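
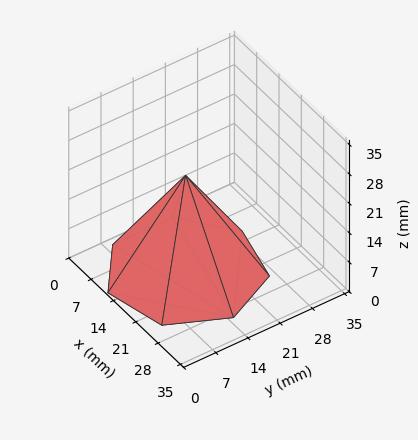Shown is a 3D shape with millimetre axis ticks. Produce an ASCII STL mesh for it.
Reading the render: the shape is a regular 7-sided pyramid, base circumscribed radius ≈ 15 mm, apex at z ≈ 23 mm (dimensions read to the nearest mm from the axis ticks). For the STL, each face is triangulated and given an outward normal.

solid part
  facet normal 0.0000 0.0000 -1.0000
    outer loop
      vertex 11.7 29.6 0.0
      vertex 24.4 26.7 0.0
      vertex 30.0 15.0 0.0
    endloop
  endfacet
  facet normal 0.0000 0.0000 -1.0000
    outer loop
      vertex 1.5 21.5 0.0
      vertex 11.7 29.6 0.0
      vertex 30.0 15.0 0.0
    endloop
  endfacet
  facet normal 0.0000 0.0000 -1.0000
    outer loop
      vertex 1.5 8.5 0.0
      vertex 1.5 21.5 0.0
      vertex 30.0 15.0 0.0
    endloop
  endfacet
  facet normal 0.0000 0.0000 -1.0000
    outer loop
      vertex 11.7 0.4 0.0
      vertex 1.5 8.5 0.0
      vertex 30.0 15.0 0.0
    endloop
  endfacet
  facet normal 0.0000 0.0000 -1.0000
    outer loop
      vertex 24.4 3.3 0.0
      vertex 11.7 0.4 0.0
      vertex 30.0 15.0 0.0
    endloop
  endfacet
  facet normal 0.7775 0.3721 0.5070
    outer loop
      vertex 30.0 15.0 0.0
      vertex 24.4 26.7 0.0
      vertex 15.0 15.0 23.0
    endloop
  endfacet
  facet normal 0.1920 0.8408 0.5062
    outer loop
      vertex 24.4 26.7 0.0
      vertex 11.7 29.6 0.0
      vertex 15.0 15.0 23.0
    endloop
  endfacet
  facet normal -0.5365 0.6756 0.5058
    outer loop
      vertex 11.7 29.6 0.0
      vertex 1.5 21.5 0.0
      vertex 15.0 15.0 23.0
    endloop
  endfacet
  facet normal -0.8624 0.0000 0.5062
    outer loop
      vertex 1.5 21.5 0.0
      vertex 1.5 8.5 0.0
      vertex 15.0 15.0 23.0
    endloop
  endfacet
  facet normal -0.5365 -0.6756 0.5058
    outer loop
      vertex 1.5 8.5 0.0
      vertex 11.7 0.4 0.0
      vertex 15.0 15.0 23.0
    endloop
  endfacet
  facet normal 0.1920 -0.8408 0.5062
    outer loop
      vertex 11.7 0.4 0.0
      vertex 24.4 3.3 0.0
      vertex 15.0 15.0 23.0
    endloop
  endfacet
  facet normal 0.7775 -0.3721 0.5070
    outer loop
      vertex 24.4 3.3 0.0
      vertex 30.0 15.0 0.0
      vertex 15.0 15.0 23.0
    endloop
  endfacet
endsolid part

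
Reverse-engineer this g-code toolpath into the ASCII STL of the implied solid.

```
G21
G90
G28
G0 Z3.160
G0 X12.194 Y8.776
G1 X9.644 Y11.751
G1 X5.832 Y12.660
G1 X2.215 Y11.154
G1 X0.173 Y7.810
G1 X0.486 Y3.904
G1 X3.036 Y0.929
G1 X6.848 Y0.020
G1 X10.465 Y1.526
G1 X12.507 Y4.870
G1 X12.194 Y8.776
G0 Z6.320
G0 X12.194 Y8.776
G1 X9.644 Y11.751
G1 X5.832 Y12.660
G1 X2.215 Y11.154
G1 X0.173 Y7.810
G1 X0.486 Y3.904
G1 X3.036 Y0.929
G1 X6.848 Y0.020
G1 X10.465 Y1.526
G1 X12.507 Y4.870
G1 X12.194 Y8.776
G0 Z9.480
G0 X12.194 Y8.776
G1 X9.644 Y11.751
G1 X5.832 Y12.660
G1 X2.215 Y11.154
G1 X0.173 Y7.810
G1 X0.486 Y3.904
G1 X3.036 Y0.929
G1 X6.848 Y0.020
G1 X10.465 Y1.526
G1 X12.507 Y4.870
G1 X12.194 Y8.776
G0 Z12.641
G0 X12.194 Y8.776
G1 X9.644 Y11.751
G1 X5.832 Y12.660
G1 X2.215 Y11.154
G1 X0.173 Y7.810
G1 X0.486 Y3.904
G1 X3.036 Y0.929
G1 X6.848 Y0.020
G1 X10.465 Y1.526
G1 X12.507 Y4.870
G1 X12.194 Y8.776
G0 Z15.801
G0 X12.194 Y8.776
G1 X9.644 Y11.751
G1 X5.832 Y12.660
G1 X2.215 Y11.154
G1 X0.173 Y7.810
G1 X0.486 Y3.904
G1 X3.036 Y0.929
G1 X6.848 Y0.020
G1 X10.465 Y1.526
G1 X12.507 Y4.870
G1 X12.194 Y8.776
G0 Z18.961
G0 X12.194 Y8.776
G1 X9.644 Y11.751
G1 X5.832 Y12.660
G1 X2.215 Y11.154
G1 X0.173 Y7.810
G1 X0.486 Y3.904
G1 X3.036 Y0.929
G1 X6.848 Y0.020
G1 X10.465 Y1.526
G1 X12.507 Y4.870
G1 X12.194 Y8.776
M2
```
solid part
  facet normal 0.0000 0.0000 -1.0000
    outer loop
      vertex 5.832 12.660 0.000
      vertex 9.644 11.751 0.000
      vertex 12.194 8.776 0.000
    endloop
  endfacet
  facet normal 0.0000 0.0000 -1.0000
    outer loop
      vertex 2.215 11.154 0.000
      vertex 5.832 12.660 0.000
      vertex 12.194 8.776 0.000
    endloop
  endfacet
  facet normal 0.0000 0.0000 -1.0000
    outer loop
      vertex 0.173 7.810 0.000
      vertex 2.215 11.154 0.000
      vertex 12.194 8.776 0.000
    endloop
  endfacet
  facet normal 0.0000 0.0000 -1.0000
    outer loop
      vertex 0.486 3.904 0.000
      vertex 0.173 7.810 0.000
      vertex 12.194 8.776 0.000
    endloop
  endfacet
  facet normal 0.0000 0.0000 -1.0000
    outer loop
      vertex 3.036 0.929 0.000
      vertex 0.486 3.904 0.000
      vertex 12.194 8.776 0.000
    endloop
  endfacet
  facet normal 0.0000 0.0000 -1.0000
    outer loop
      vertex 6.848 0.020 0.000
      vertex 3.036 0.929 0.000
      vertex 12.194 8.776 0.000
    endloop
  endfacet
  facet normal 0.0000 0.0000 -1.0000
    outer loop
      vertex 10.465 1.526 0.000
      vertex 6.848 0.020 0.000
      vertex 12.194 8.776 0.000
    endloop
  endfacet
  facet normal 0.0000 0.0000 -1.0000
    outer loop
      vertex 12.507 4.870 0.000
      vertex 10.465 1.526 0.000
      vertex 12.194 8.776 0.000
    endloop
  endfacet
  facet normal 0.0000 0.0000 1.0000
    outer loop
      vertex 12.194 8.776 18.961
      vertex 9.644 11.751 18.961
      vertex 5.832 12.660 18.961
    endloop
  endfacet
  facet normal 0.0000 0.0000 1.0000
    outer loop
      vertex 12.194 8.776 18.961
      vertex 5.832 12.660 18.961
      vertex 2.215 11.154 18.961
    endloop
  endfacet
  facet normal 0.0000 0.0000 1.0000
    outer loop
      vertex 12.194 8.776 18.961
      vertex 2.215 11.154 18.961
      vertex 0.173 7.810 18.961
    endloop
  endfacet
  facet normal 0.0000 0.0000 1.0000
    outer loop
      vertex 12.194 8.776 18.961
      vertex 0.173 7.810 18.961
      vertex 0.486 3.904 18.961
    endloop
  endfacet
  facet normal 0.0000 0.0000 1.0000
    outer loop
      vertex 12.194 8.776 18.961
      vertex 0.486 3.904 18.961
      vertex 3.036 0.929 18.961
    endloop
  endfacet
  facet normal 0.0000 0.0000 1.0000
    outer loop
      vertex 12.194 8.776 18.961
      vertex 3.036 0.929 18.961
      vertex 6.848 0.020 18.961
    endloop
  endfacet
  facet normal 0.0000 0.0000 1.0000
    outer loop
      vertex 12.194 8.776 18.961
      vertex 6.848 0.020 18.961
      vertex 10.465 1.526 18.961
    endloop
  endfacet
  facet normal 0.0000 0.0000 1.0000
    outer loop
      vertex 12.194 8.776 18.961
      vertex 10.465 1.526 18.961
      vertex 12.507 4.870 18.961
    endloop
  endfacet
  facet normal 0.7593 0.6508 0.0000
    outer loop
      vertex 12.194 8.776 0.000
      vertex 9.644 11.751 0.000
      vertex 9.644 11.751 18.961
    endloop
  endfacet
  facet normal 0.7593 0.6508 0.0000
    outer loop
      vertex 12.194 8.776 0.000
      vertex 9.644 11.751 18.961
      vertex 12.194 8.776 18.961
    endloop
  endfacet
  facet normal 0.2320 0.9727 0.0000
    outer loop
      vertex 9.644 11.751 0.000
      vertex 5.832 12.660 0.000
      vertex 5.832 12.660 18.961
    endloop
  endfacet
  facet normal 0.2320 0.9727 0.0000
    outer loop
      vertex 9.644 11.751 0.000
      vertex 5.832 12.660 18.961
      vertex 9.644 11.751 18.961
    endloop
  endfacet
  facet normal -0.3844 0.9232 0.0000
    outer loop
      vertex 5.832 12.660 0.000
      vertex 2.215 11.154 0.000
      vertex 2.215 11.154 18.961
    endloop
  endfacet
  facet normal -0.3844 0.9232 0.0000
    outer loop
      vertex 5.832 12.660 0.000
      vertex 2.215 11.154 18.961
      vertex 5.832 12.660 18.961
    endloop
  endfacet
  facet normal -0.8535 0.5212 0.0000
    outer loop
      vertex 2.215 11.154 0.000
      vertex 0.173 7.810 0.000
      vertex 0.173 7.810 18.961
    endloop
  endfacet
  facet normal -0.8535 0.5212 0.0000
    outer loop
      vertex 2.215 11.154 0.000
      vertex 0.173 7.810 18.961
      vertex 2.215 11.154 18.961
    endloop
  endfacet
  facet normal -0.9968 -0.0799 0.0000
    outer loop
      vertex 0.173 7.810 0.000
      vertex 0.486 3.904 0.000
      vertex 0.486 3.904 18.961
    endloop
  endfacet
  facet normal -0.9968 -0.0799 0.0000
    outer loop
      vertex 0.173 7.810 0.000
      vertex 0.486 3.904 18.961
      vertex 0.173 7.810 18.961
    endloop
  endfacet
  facet normal -0.7593 -0.6508 0.0000
    outer loop
      vertex 0.486 3.904 0.000
      vertex 3.036 0.929 0.000
      vertex 3.036 0.929 18.961
    endloop
  endfacet
  facet normal -0.7593 -0.6508 0.0000
    outer loop
      vertex 0.486 3.904 0.000
      vertex 3.036 0.929 18.961
      vertex 0.486 3.904 18.961
    endloop
  endfacet
  facet normal -0.2320 -0.9727 0.0000
    outer loop
      vertex 3.036 0.929 0.000
      vertex 6.848 0.020 0.000
      vertex 6.848 0.020 18.961
    endloop
  endfacet
  facet normal -0.2320 -0.9727 0.0000
    outer loop
      vertex 3.036 0.929 0.000
      vertex 6.848 0.020 18.961
      vertex 3.036 0.929 18.961
    endloop
  endfacet
  facet normal 0.3844 -0.9232 0.0000
    outer loop
      vertex 6.848 0.020 0.000
      vertex 10.465 1.526 0.000
      vertex 10.465 1.526 18.961
    endloop
  endfacet
  facet normal 0.3844 -0.9232 0.0000
    outer loop
      vertex 6.848 0.020 0.000
      vertex 10.465 1.526 18.961
      vertex 6.848 0.020 18.961
    endloop
  endfacet
  facet normal 0.8535 -0.5212 0.0000
    outer loop
      vertex 10.465 1.526 0.000
      vertex 12.507 4.870 0.000
      vertex 12.507 4.870 18.961
    endloop
  endfacet
  facet normal 0.8535 -0.5212 0.0000
    outer loop
      vertex 10.465 1.526 0.000
      vertex 12.507 4.870 18.961
      vertex 10.465 1.526 18.961
    endloop
  endfacet
  facet normal 0.9968 0.0799 0.0000
    outer loop
      vertex 12.507 4.870 0.000
      vertex 12.194 8.776 0.000
      vertex 12.194 8.776 18.961
    endloop
  endfacet
  facet normal 0.9968 0.0799 0.0000
    outer loop
      vertex 12.507 4.870 0.000
      vertex 12.194 8.776 18.961
      vertex 12.507 4.870 18.961
    endloop
  endfacet
endsolid part

The G0 Z moves step by Δz≈3.160 mm. Every layer's G1 loop is the same polygon, so the solid is a straight extrusion of it from z=0 to z≈19. Closing with flat bottom and top caps and triangulating gives 36 facets — a regular 10-sided prism (a cylinder approximated with 10 flat sides), circumscribed radius ≈ 6.34 mm, height ≈ 19 mm.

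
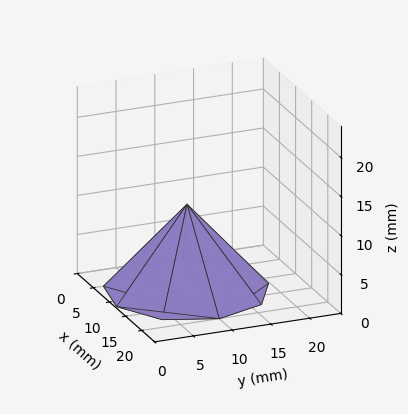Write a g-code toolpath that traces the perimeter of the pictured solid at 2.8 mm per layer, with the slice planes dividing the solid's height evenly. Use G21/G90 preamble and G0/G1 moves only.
Reading the render: the shape is a regular 9-sided pyramid, base circumscribed radius ≈ 10 mm, apex at z ≈ 11 mm (dimensions read to the nearest mm from the axis ticks). For the g-code, the solid's height is divided into equal slices at the stated Δz and each level perimeter traced with G1 moves after a G0 lift.

; perimeter-only toolpath
G21 ; units = mm
G90 ; absolute positioning
G28 ; home
; layer 1
G0 Z2.8
G0 X17.5 Y10.0
G1 X15.8 Y14.8
G1 X11.3 Y17.4
G1 X6.2 Y16.5
G1 X3.0 Y12.6
G1 X3.0 Y7.4
G1 X6.2 Y3.5
G1 X11.3 Y2.6
G1 X15.8 Y5.2
G1 X17.5 Y10.0
; layer 2
G0 Z5.5
G0 X15.0 Y10.0
G1 X13.8 Y13.2
G1 X10.8 Y14.9
G1 X7.5 Y14.3
G1 X5.3 Y11.7
G1 X5.3 Y8.3
G1 X7.5 Y5.7
G1 X10.8 Y5.1
G1 X13.8 Y6.8
G1 X15.0 Y10.0
; layer 3
G0 Z8.2
G0 X12.5 Y10.0
G1 X11.9 Y11.6
G1 X10.4 Y12.4
G1 X8.8 Y12.2
G1 X7.7 Y10.8
G1 X7.7 Y9.2
G1 X8.8 Y7.8
G1 X10.4 Y7.5
G1 X11.9 Y8.4
G1 X12.5 Y10.0
M2 ; end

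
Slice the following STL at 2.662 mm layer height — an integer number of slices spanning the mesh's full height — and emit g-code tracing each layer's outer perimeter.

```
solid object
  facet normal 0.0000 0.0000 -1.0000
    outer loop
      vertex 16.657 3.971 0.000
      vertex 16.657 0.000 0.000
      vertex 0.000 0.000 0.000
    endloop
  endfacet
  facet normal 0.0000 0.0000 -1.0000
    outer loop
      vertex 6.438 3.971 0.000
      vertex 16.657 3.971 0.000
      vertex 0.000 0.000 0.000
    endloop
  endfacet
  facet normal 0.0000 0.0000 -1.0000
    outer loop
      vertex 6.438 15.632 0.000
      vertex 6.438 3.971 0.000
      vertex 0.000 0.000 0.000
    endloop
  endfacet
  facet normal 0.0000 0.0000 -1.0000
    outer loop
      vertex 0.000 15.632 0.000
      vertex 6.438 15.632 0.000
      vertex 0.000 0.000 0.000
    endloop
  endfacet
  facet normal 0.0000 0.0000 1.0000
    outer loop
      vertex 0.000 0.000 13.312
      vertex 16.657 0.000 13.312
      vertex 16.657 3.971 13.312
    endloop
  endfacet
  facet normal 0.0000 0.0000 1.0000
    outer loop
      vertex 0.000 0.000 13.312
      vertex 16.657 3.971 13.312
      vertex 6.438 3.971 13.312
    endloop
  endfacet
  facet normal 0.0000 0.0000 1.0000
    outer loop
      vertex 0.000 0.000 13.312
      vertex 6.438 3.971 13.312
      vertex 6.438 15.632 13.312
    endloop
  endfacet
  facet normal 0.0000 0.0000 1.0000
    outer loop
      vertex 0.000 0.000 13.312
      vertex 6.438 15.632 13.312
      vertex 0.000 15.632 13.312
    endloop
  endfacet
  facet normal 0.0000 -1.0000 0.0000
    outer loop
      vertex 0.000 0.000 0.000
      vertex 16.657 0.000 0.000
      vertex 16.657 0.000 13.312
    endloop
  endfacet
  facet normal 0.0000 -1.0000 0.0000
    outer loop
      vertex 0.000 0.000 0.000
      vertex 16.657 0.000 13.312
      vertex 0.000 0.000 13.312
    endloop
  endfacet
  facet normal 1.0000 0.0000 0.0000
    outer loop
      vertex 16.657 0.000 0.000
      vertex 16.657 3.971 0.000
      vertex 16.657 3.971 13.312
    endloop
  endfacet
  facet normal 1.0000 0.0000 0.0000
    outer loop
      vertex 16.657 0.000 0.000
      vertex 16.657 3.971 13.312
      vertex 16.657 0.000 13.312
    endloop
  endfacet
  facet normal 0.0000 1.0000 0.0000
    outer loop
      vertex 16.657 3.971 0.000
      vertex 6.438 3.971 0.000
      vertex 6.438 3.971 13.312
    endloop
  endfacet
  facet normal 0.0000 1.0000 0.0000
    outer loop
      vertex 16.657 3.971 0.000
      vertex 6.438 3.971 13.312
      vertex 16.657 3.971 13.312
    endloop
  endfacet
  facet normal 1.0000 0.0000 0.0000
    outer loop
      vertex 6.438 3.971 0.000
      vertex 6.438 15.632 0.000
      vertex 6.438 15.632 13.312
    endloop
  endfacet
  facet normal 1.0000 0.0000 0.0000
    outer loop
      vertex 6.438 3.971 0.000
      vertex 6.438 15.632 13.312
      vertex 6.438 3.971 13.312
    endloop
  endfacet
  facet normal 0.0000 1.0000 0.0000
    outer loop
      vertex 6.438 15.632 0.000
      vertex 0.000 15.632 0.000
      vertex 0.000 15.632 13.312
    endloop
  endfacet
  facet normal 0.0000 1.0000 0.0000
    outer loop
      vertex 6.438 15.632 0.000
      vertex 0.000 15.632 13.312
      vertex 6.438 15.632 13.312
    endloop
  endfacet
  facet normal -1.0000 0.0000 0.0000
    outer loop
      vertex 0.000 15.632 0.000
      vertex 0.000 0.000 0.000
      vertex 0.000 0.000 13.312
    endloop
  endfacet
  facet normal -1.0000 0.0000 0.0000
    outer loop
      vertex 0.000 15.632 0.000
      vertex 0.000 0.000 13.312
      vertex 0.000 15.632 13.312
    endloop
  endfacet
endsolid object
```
; perimeter-only toolpath
G21 ; units = mm
G90 ; absolute positioning
G28 ; home
; layer 1
G0 Z2.662
G0 X0.000 Y0.000
G1 X16.657 Y0.000
G1 X16.657 Y3.971
G1 X6.438 Y3.971
G1 X6.438 Y15.632
G1 X0.000 Y15.632
G1 X0.000 Y0.000
; layer 2
G0 Z5.325
G0 X0.000 Y0.000
G1 X16.657 Y0.000
G1 X16.657 Y3.971
G1 X6.438 Y3.971
G1 X6.438 Y15.632
G1 X0.000 Y15.632
G1 X0.000 Y0.000
; layer 3
G0 Z7.987
G0 X0.000 Y0.000
G1 X16.657 Y0.000
G1 X16.657 Y3.971
G1 X6.438 Y3.971
G1 X6.438 Y15.632
G1 X0.000 Y15.632
G1 X0.000 Y0.000
; layer 4
G0 Z10.650
G0 X0.000 Y0.000
G1 X16.657 Y0.000
G1 X16.657 Y3.971
G1 X6.438 Y3.971
G1 X6.438 Y15.632
G1 X0.000 Y15.632
G1 X0.000 Y0.000
; layer 5
G0 Z13.312
G0 X0.000 Y0.000
G1 X16.657 Y0.000
G1 X16.657 Y3.971
G1 X6.438 Y3.971
G1 X6.438 Y15.632
G1 X0.000 Y15.632
G1 X0.000 Y0.000
M2 ; end

The solid is an L-shaped prism: outer 16.7 × 15.6 mm, arm thicknesses ≈ 3.97 mm (horizontal) and 6.44 mm (vertical), extruded 13.3 mm in z. Slicing at Δz = 2.662 mm — 5 equal slices spanning the solid's height, so layer i sits at z = i·h/5 — gives 5 non-empty perimeters. Each is a 6-segment closed polygon; G0 lifts to the layer z and rapids to the start vertex, then G1 traces the edges.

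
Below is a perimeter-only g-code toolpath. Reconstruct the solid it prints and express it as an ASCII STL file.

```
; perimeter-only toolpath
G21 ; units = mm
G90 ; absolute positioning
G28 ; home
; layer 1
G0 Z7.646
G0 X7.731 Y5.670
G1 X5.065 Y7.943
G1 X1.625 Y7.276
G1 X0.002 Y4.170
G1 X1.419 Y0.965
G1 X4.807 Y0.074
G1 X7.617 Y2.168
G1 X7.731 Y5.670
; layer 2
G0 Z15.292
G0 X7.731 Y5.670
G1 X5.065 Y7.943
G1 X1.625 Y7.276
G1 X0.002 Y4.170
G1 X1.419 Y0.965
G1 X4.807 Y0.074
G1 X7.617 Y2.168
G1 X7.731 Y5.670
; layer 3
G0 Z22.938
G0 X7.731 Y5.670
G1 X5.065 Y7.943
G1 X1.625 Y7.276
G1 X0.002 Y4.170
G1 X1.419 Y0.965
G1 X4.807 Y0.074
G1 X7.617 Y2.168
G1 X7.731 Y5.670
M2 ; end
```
solid part
  facet normal 0.0000 0.0000 -1.0000
    outer loop
      vertex 1.625 7.276 0.000
      vertex 5.065 7.943 0.000
      vertex 7.731 5.670 0.000
    endloop
  endfacet
  facet normal 0.0000 0.0000 -1.0000
    outer loop
      vertex 0.002 4.170 0.000
      vertex 1.625 7.276 0.000
      vertex 7.731 5.670 0.000
    endloop
  endfacet
  facet normal 0.0000 0.0000 -1.0000
    outer loop
      vertex 1.419 0.965 0.000
      vertex 0.002 4.170 0.000
      vertex 7.731 5.670 0.000
    endloop
  endfacet
  facet normal 0.0000 0.0000 -1.0000
    outer loop
      vertex 4.807 0.074 0.000
      vertex 1.419 0.965 0.000
      vertex 7.731 5.670 0.000
    endloop
  endfacet
  facet normal 0.0000 0.0000 -1.0000
    outer loop
      vertex 7.617 2.168 0.000
      vertex 4.807 0.074 0.000
      vertex 7.731 5.670 0.000
    endloop
  endfacet
  facet normal 0.0000 0.0000 1.0000
    outer loop
      vertex 7.731 5.670 22.938
      vertex 5.065 7.943 22.938
      vertex 1.625 7.276 22.938
    endloop
  endfacet
  facet normal 0.0000 0.0000 1.0000
    outer loop
      vertex 7.731 5.670 22.938
      vertex 1.625 7.276 22.938
      vertex 0.002 4.170 22.938
    endloop
  endfacet
  facet normal 0.0000 0.0000 1.0000
    outer loop
      vertex 7.731 5.670 22.938
      vertex 0.002 4.170 22.938
      vertex 1.419 0.965 22.938
    endloop
  endfacet
  facet normal 0.0000 0.0000 1.0000
    outer loop
      vertex 7.731 5.670 22.938
      vertex 1.419 0.965 22.938
      vertex 4.807 0.074 22.938
    endloop
  endfacet
  facet normal 0.0000 0.0000 1.0000
    outer loop
      vertex 7.731 5.670 22.938
      vertex 4.807 0.074 22.938
      vertex 7.617 2.168 22.938
    endloop
  endfacet
  facet normal 0.6488 0.7610 0.0000
    outer loop
      vertex 7.731 5.670 0.000
      vertex 5.065 7.943 0.000
      vertex 5.065 7.943 22.938
    endloop
  endfacet
  facet normal 0.6488 0.7610 0.0000
    outer loop
      vertex 7.731 5.670 0.000
      vertex 5.065 7.943 22.938
      vertex 7.731 5.670 22.938
    endloop
  endfacet
  facet normal -0.1904 0.9817 0.0000
    outer loop
      vertex 5.065 7.943 0.000
      vertex 1.625 7.276 0.000
      vertex 1.625 7.276 22.938
    endloop
  endfacet
  facet normal -0.1904 0.9817 0.0000
    outer loop
      vertex 5.065 7.943 0.000
      vertex 1.625 7.276 22.938
      vertex 5.065 7.943 22.938
    endloop
  endfacet
  facet normal -0.8863 0.4631 0.0000
    outer loop
      vertex 1.625 7.276 0.000
      vertex 0.002 4.170 0.000
      vertex 0.002 4.170 22.938
    endloop
  endfacet
  facet normal -0.8863 0.4631 0.0000
    outer loop
      vertex 1.625 7.276 0.000
      vertex 0.002 4.170 22.938
      vertex 1.625 7.276 22.938
    endloop
  endfacet
  facet normal -0.9146 -0.4044 0.0000
    outer loop
      vertex 0.002 4.170 0.000
      vertex 1.419 0.965 0.000
      vertex 1.419 0.965 22.938
    endloop
  endfacet
  facet normal -0.9146 -0.4044 0.0000
    outer loop
      vertex 0.002 4.170 0.000
      vertex 1.419 0.965 22.938
      vertex 0.002 4.170 22.938
    endloop
  endfacet
  facet normal -0.2543 -0.9671 0.0000
    outer loop
      vertex 1.419 0.965 0.000
      vertex 4.807 0.074 0.000
      vertex 4.807 0.074 22.938
    endloop
  endfacet
  facet normal -0.2543 -0.9671 0.0000
    outer loop
      vertex 1.419 0.965 0.000
      vertex 4.807 0.074 22.938
      vertex 1.419 0.965 22.938
    endloop
  endfacet
  facet normal 0.5975 -0.8018 0.0000
    outer loop
      vertex 4.807 0.074 0.000
      vertex 7.617 2.168 0.000
      vertex 7.617 2.168 22.938
    endloop
  endfacet
  facet normal 0.5975 -0.8018 0.0000
    outer loop
      vertex 4.807 0.074 0.000
      vertex 7.617 2.168 22.938
      vertex 4.807 0.074 22.938
    endloop
  endfacet
  facet normal 0.9995 -0.0325 0.0000
    outer loop
      vertex 7.617 2.168 0.000
      vertex 7.731 5.670 0.000
      vertex 7.731 5.670 22.938
    endloop
  endfacet
  facet normal 0.9995 -0.0325 0.0000
    outer loop
      vertex 7.617 2.168 0.000
      vertex 7.731 5.670 22.938
      vertex 7.617 2.168 22.938
    endloop
  endfacet
endsolid part

The G0 Z moves step by Δz≈7.646 mm. Every layer's G1 loop is the same polygon, so the solid is a straight extrusion of it from z=0 to z≈22.9. Closing with flat bottom and top caps and triangulating gives 24 facets — a regular 7-sided prism (a cylinder approximated with 7 flat sides), circumscribed radius ≈ 4.04 mm, height ≈ 22.9 mm.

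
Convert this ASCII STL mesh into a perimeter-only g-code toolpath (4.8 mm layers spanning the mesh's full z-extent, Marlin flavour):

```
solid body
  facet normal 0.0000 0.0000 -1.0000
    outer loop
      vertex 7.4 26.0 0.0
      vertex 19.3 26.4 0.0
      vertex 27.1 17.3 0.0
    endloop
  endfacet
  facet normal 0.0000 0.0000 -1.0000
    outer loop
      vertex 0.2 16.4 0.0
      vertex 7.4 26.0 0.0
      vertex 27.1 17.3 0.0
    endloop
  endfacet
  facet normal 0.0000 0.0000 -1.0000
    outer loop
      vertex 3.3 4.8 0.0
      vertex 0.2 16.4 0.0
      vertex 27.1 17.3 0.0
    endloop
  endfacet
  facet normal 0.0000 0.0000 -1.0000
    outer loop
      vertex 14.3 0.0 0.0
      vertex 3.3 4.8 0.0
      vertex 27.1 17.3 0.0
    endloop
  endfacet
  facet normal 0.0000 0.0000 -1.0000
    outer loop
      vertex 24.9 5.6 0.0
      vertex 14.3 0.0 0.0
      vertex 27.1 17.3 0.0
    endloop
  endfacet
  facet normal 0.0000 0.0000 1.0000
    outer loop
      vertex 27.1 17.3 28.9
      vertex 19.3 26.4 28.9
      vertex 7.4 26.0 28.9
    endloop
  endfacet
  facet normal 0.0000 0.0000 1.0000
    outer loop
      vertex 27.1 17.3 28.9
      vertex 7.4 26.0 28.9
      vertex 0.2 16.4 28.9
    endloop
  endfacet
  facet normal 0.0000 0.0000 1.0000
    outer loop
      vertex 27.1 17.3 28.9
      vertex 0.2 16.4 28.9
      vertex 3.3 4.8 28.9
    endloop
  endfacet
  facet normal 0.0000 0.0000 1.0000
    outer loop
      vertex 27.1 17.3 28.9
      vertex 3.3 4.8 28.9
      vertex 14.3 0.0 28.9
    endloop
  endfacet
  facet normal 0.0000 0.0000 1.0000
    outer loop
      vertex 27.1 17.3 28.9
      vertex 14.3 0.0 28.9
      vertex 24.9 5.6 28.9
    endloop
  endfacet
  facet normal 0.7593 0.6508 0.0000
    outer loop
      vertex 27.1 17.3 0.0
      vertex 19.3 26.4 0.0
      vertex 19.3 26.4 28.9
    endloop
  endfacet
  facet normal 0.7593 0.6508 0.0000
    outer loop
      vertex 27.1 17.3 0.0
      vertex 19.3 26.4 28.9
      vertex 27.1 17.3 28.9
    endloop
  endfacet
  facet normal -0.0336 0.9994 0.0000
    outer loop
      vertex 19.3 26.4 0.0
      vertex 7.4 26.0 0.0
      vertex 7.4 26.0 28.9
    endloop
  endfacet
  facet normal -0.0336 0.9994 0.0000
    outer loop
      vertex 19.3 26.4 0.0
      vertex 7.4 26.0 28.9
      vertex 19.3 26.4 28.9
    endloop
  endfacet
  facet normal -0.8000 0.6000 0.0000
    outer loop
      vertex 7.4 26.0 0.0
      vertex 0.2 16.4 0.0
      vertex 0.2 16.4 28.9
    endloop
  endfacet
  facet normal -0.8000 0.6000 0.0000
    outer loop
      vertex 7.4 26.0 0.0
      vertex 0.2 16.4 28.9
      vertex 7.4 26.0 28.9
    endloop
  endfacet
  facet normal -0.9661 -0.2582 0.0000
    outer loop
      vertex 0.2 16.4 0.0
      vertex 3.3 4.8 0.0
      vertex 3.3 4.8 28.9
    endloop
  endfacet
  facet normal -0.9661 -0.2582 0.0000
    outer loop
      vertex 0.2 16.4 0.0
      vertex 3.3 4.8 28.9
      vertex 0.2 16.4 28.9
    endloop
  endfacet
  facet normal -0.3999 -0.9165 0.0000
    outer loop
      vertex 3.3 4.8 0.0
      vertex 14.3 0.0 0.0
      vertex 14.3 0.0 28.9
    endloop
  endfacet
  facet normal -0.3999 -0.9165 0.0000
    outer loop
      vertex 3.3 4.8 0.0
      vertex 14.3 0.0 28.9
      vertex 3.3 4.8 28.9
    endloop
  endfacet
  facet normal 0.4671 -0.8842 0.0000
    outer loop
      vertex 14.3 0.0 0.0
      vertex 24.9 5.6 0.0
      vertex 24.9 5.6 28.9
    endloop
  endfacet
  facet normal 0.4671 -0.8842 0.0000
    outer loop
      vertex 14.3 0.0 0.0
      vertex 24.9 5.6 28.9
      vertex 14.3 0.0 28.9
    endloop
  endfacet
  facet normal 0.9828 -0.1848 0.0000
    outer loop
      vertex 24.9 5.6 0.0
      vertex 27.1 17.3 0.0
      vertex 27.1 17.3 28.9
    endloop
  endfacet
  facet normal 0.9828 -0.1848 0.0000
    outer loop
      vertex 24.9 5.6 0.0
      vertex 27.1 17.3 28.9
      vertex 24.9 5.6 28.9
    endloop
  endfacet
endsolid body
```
; perimeter-only toolpath
G21 ; units = mm
G90 ; absolute positioning
G28 ; home
; layer 1
G0 Z4.8
G0 X27.1 Y17.3
G1 X19.3 Y26.4
G1 X7.4 Y26.0
G1 X0.2 Y16.4
G1 X3.3 Y4.8
G1 X14.3 Y0.0
G1 X24.9 Y5.6
G1 X27.1 Y17.3
; layer 2
G0 Z9.6
G0 X27.1 Y17.3
G1 X19.3 Y26.4
G1 X7.4 Y26.0
G1 X0.2 Y16.4
G1 X3.3 Y4.8
G1 X14.3 Y0.0
G1 X24.9 Y5.6
G1 X27.1 Y17.3
; layer 3
G0 Z14.4
G0 X27.1 Y17.3
G1 X19.3 Y26.4
G1 X7.4 Y26.0
G1 X0.2 Y16.4
G1 X3.3 Y4.8
G1 X14.3 Y0.0
G1 X24.9 Y5.6
G1 X27.1 Y17.3
; layer 4
G0 Z19.3
G0 X27.1 Y17.3
G1 X19.3 Y26.4
G1 X7.4 Y26.0
G1 X0.2 Y16.4
G1 X3.3 Y4.8
G1 X14.3 Y0.0
G1 X24.9 Y5.6
G1 X27.1 Y17.3
; layer 5
G0 Z24.1
G0 X27.1 Y17.3
G1 X19.3 Y26.4
G1 X7.4 Y26.0
G1 X0.2 Y16.4
G1 X3.3 Y4.8
G1 X14.3 Y0.0
G1 X24.9 Y5.6
G1 X27.1 Y17.3
; layer 6
G0 Z28.9
G0 X27.1 Y17.3
G1 X19.3 Y26.4
G1 X7.4 Y26.0
G1 X0.2 Y16.4
G1 X3.3 Y4.8
G1 X14.3 Y0.0
G1 X24.9 Y5.6
G1 X27.1 Y17.3
M2 ; end

The solid is a regular 7-sided prism (a cylinder approximated with 7 flat sides), circumscribed radius ≈ 13.8 mm, height ≈ 28.9 mm. Slicing at Δz = 4.8 mm — 6 equal slices spanning the solid's height, so layer i sits at z = i·h/6 — gives 6 non-empty perimeters. Each is a 7-segment closed polygon; G0 lifts to the layer z and rapids to the start vertex, then G1 traces the edges.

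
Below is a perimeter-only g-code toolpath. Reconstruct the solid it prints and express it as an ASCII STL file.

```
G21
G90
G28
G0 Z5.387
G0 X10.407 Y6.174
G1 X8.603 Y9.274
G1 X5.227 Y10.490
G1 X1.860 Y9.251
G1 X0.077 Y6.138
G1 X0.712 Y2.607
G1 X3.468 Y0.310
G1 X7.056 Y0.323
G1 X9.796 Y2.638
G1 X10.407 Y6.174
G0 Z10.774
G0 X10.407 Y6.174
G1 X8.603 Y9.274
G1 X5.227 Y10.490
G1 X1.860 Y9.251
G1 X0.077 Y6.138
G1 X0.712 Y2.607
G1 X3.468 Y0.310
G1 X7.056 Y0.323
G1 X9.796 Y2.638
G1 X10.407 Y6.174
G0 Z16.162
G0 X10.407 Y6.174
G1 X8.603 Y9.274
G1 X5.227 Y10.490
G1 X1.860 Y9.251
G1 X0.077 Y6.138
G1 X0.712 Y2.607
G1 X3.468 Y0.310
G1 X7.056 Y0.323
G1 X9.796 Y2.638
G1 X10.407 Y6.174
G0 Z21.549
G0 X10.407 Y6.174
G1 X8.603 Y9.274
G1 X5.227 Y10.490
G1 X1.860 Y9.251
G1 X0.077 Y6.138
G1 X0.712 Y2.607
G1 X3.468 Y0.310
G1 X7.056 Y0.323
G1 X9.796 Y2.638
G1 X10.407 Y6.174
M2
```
solid part
  facet normal 0.0000 0.0000 -1.0000
    outer loop
      vertex 5.227 10.490 0.000
      vertex 8.603 9.274 0.000
      vertex 10.407 6.174 0.000
    endloop
  endfacet
  facet normal 0.0000 0.0000 -1.0000
    outer loop
      vertex 1.860 9.251 0.000
      vertex 5.227 10.490 0.000
      vertex 10.407 6.174 0.000
    endloop
  endfacet
  facet normal 0.0000 0.0000 -1.0000
    outer loop
      vertex 0.077 6.138 0.000
      vertex 1.860 9.251 0.000
      vertex 10.407 6.174 0.000
    endloop
  endfacet
  facet normal 0.0000 0.0000 -1.0000
    outer loop
      vertex 0.712 2.607 0.000
      vertex 0.077 6.138 0.000
      vertex 10.407 6.174 0.000
    endloop
  endfacet
  facet normal 0.0000 0.0000 -1.0000
    outer loop
      vertex 3.468 0.310 0.000
      vertex 0.712 2.607 0.000
      vertex 10.407 6.174 0.000
    endloop
  endfacet
  facet normal 0.0000 0.0000 -1.0000
    outer loop
      vertex 7.056 0.323 0.000
      vertex 3.468 0.310 0.000
      vertex 10.407 6.174 0.000
    endloop
  endfacet
  facet normal 0.0000 0.0000 -1.0000
    outer loop
      vertex 9.796 2.638 0.000
      vertex 7.056 0.323 0.000
      vertex 10.407 6.174 0.000
    endloop
  endfacet
  facet normal 0.0000 0.0000 1.0000
    outer loop
      vertex 10.407 6.174 21.549
      vertex 8.603 9.274 21.549
      vertex 5.227 10.490 21.549
    endloop
  endfacet
  facet normal 0.0000 0.0000 1.0000
    outer loop
      vertex 10.407 6.174 21.549
      vertex 5.227 10.490 21.549
      vertex 1.860 9.251 21.549
    endloop
  endfacet
  facet normal 0.0000 0.0000 1.0000
    outer loop
      vertex 10.407 6.174 21.549
      vertex 1.860 9.251 21.549
      vertex 0.077 6.138 21.549
    endloop
  endfacet
  facet normal 0.0000 0.0000 1.0000
    outer loop
      vertex 10.407 6.174 21.549
      vertex 0.077 6.138 21.549
      vertex 0.712 2.607 21.549
    endloop
  endfacet
  facet normal 0.0000 0.0000 1.0000
    outer loop
      vertex 10.407 6.174 21.549
      vertex 0.712 2.607 21.549
      vertex 3.468 0.310 21.549
    endloop
  endfacet
  facet normal 0.0000 0.0000 1.0000
    outer loop
      vertex 10.407 6.174 21.549
      vertex 3.468 0.310 21.549
      vertex 7.056 0.323 21.549
    endloop
  endfacet
  facet normal 0.0000 0.0000 1.0000
    outer loop
      vertex 10.407 6.174 21.549
      vertex 7.056 0.323 21.549
      vertex 9.796 2.638 21.549
    endloop
  endfacet
  facet normal 0.8643 0.5030 0.0000
    outer loop
      vertex 10.407 6.174 0.000
      vertex 8.603 9.274 0.000
      vertex 8.603 9.274 21.549
    endloop
  endfacet
  facet normal 0.8643 0.5030 0.0000
    outer loop
      vertex 10.407 6.174 0.000
      vertex 8.603 9.274 21.549
      vertex 10.407 6.174 21.549
    endloop
  endfacet
  facet normal 0.3389 0.9408 0.0000
    outer loop
      vertex 8.603 9.274 0.000
      vertex 5.227 10.490 0.000
      vertex 5.227 10.490 21.549
    endloop
  endfacet
  facet normal 0.3389 0.9408 0.0000
    outer loop
      vertex 8.603 9.274 0.000
      vertex 5.227 10.490 21.549
      vertex 8.603 9.274 21.549
    endloop
  endfacet
  facet normal -0.3453 0.9385 0.0000
    outer loop
      vertex 5.227 10.490 0.000
      vertex 1.860 9.251 0.000
      vertex 1.860 9.251 21.549
    endloop
  endfacet
  facet normal -0.3453 0.9385 0.0000
    outer loop
      vertex 5.227 10.490 0.000
      vertex 1.860 9.251 21.549
      vertex 5.227 10.490 21.549
    endloop
  endfacet
  facet normal -0.8677 0.4970 0.0000
    outer loop
      vertex 1.860 9.251 0.000
      vertex 0.077 6.138 0.000
      vertex 0.077 6.138 21.549
    endloop
  endfacet
  facet normal -0.8677 0.4970 0.0000
    outer loop
      vertex 1.860 9.251 0.000
      vertex 0.077 6.138 21.549
      vertex 1.860 9.251 21.549
    endloop
  endfacet
  facet normal -0.9842 -0.1770 0.0000
    outer loop
      vertex 0.077 6.138 0.000
      vertex 0.712 2.607 0.000
      vertex 0.712 2.607 21.549
    endloop
  endfacet
  facet normal -0.9842 -0.1770 0.0000
    outer loop
      vertex 0.077 6.138 0.000
      vertex 0.712 2.607 21.549
      vertex 0.077 6.138 21.549
    endloop
  endfacet
  facet normal -0.6402 -0.7682 0.0000
    outer loop
      vertex 0.712 2.607 0.000
      vertex 3.468 0.310 0.000
      vertex 3.468 0.310 21.549
    endloop
  endfacet
  facet normal -0.6402 -0.7682 0.0000
    outer loop
      vertex 0.712 2.607 0.000
      vertex 3.468 0.310 21.549
      vertex 0.712 2.607 21.549
    endloop
  endfacet
  facet normal 0.0036 -1.0000 0.0000
    outer loop
      vertex 3.468 0.310 0.000
      vertex 7.056 0.323 0.000
      vertex 7.056 0.323 21.549
    endloop
  endfacet
  facet normal 0.0036 -1.0000 0.0000
    outer loop
      vertex 3.468 0.310 0.000
      vertex 7.056 0.323 21.549
      vertex 3.468 0.310 21.549
    endloop
  endfacet
  facet normal 0.6454 -0.7639 0.0000
    outer loop
      vertex 7.056 0.323 0.000
      vertex 9.796 2.638 0.000
      vertex 9.796 2.638 21.549
    endloop
  endfacet
  facet normal 0.6454 -0.7639 0.0000
    outer loop
      vertex 7.056 0.323 0.000
      vertex 9.796 2.638 21.549
      vertex 7.056 0.323 21.549
    endloop
  endfacet
  facet normal 0.9854 -0.1703 0.0000
    outer loop
      vertex 9.796 2.638 0.000
      vertex 10.407 6.174 0.000
      vertex 10.407 6.174 21.549
    endloop
  endfacet
  facet normal 0.9854 -0.1703 0.0000
    outer loop
      vertex 9.796 2.638 0.000
      vertex 10.407 6.174 21.549
      vertex 9.796 2.638 21.549
    endloop
  endfacet
endsolid part

The G0 Z moves step by Δz≈5.387 mm. Every layer's G1 loop is the same polygon, so the solid is a straight extrusion of it from z=0 to z≈21.5. Closing with flat bottom and top caps and triangulating gives 32 facets — a regular 9-sided prism (a cylinder approximated with 9 flat sides), circumscribed radius ≈ 5.25 mm, height ≈ 21.5 mm.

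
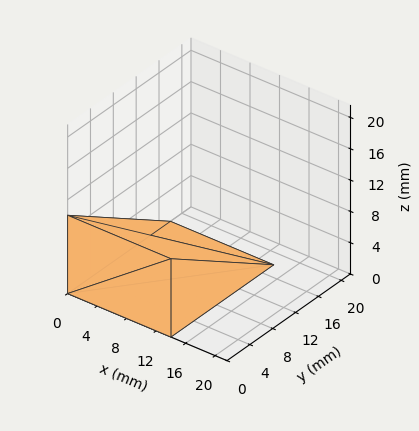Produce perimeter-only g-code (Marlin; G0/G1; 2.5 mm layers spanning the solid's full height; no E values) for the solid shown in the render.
Reading the render: the shape is a wedge (ramp): 14 × 18 mm base, rising to 10 mm along the y=0 edge and sloping linearly to z=0 at y=18 (dimensions read to the nearest mm from the axis ticks). For the g-code, the solid's height is divided into equal slices at the stated Δz and each level perimeter traced with G1 moves after a G0 lift.

; perimeter-only toolpath
G21 ; units = mm
G90 ; absolute positioning
G28 ; home
; layer 1
G0 Z2.5
G0 X0.0 Y0.0
G1 X14.0 Y0.0
G1 X14.0 Y13.5
G1 X0.0 Y13.5
G1 X0.0 Y0.0
; layer 2
G0 Z5.0
G0 X0.0 Y0.0
G1 X14.0 Y0.0
G1 X14.0 Y9.0
G1 X0.0 Y9.0
G1 X0.0 Y0.0
; layer 3
G0 Z7.5
G0 X0.0 Y0.0
G1 X14.0 Y0.0
G1 X14.0 Y4.5
G1 X0.0 Y4.5
G1 X0.0 Y0.0
M2 ; end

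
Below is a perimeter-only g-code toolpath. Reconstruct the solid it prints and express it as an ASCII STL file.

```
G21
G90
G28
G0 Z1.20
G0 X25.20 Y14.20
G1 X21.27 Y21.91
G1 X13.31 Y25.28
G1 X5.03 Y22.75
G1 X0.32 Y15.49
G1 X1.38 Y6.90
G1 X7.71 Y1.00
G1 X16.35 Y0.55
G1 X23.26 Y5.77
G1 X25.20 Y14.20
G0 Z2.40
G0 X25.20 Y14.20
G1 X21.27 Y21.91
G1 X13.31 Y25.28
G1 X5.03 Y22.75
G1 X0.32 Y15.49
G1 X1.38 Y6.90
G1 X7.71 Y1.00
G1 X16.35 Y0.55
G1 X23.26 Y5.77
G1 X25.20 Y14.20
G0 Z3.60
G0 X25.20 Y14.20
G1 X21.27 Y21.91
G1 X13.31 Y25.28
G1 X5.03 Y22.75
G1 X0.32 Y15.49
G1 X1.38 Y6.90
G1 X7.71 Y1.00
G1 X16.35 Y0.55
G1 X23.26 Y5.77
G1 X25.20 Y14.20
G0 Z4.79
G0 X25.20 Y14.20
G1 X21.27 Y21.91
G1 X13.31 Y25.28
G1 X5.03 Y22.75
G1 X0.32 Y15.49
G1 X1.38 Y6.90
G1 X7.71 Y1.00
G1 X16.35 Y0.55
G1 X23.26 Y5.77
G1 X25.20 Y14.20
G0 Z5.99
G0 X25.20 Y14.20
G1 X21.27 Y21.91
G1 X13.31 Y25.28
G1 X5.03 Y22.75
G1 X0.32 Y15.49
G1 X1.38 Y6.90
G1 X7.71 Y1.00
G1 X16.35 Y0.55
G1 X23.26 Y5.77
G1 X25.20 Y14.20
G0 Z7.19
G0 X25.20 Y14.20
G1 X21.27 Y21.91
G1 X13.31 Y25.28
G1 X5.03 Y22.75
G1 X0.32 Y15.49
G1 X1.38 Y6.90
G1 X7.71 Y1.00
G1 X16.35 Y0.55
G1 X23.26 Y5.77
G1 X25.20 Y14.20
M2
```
solid part
  facet normal 0.0000 0.0000 -1.0000
    outer loop
      vertex 13.31 25.28 0.00
      vertex 21.27 21.91 0.00
      vertex 25.20 14.20 0.00
    endloop
  endfacet
  facet normal 0.0000 0.0000 -1.0000
    outer loop
      vertex 5.03 22.75 0.00
      vertex 13.31 25.28 0.00
      vertex 25.20 14.20 0.00
    endloop
  endfacet
  facet normal 0.0000 0.0000 -1.0000
    outer loop
      vertex 0.32 15.49 0.00
      vertex 5.03 22.75 0.00
      vertex 25.20 14.20 0.00
    endloop
  endfacet
  facet normal 0.0000 0.0000 -1.0000
    outer loop
      vertex 1.38 6.90 0.00
      vertex 0.32 15.49 0.00
      vertex 25.20 14.20 0.00
    endloop
  endfacet
  facet normal 0.0000 0.0000 -1.0000
    outer loop
      vertex 7.71 1.00 0.00
      vertex 1.38 6.90 0.00
      vertex 25.20 14.20 0.00
    endloop
  endfacet
  facet normal 0.0000 0.0000 -1.0000
    outer loop
      vertex 16.35 0.55 0.00
      vertex 7.71 1.00 0.00
      vertex 25.20 14.20 0.00
    endloop
  endfacet
  facet normal 0.0000 0.0000 -1.0000
    outer loop
      vertex 23.26 5.77 0.00
      vertex 16.35 0.55 0.00
      vertex 25.20 14.20 0.00
    endloop
  endfacet
  facet normal 0.0000 0.0000 1.0000
    outer loop
      vertex 25.20 14.20 7.19
      vertex 21.27 21.91 7.19
      vertex 13.31 25.28 7.19
    endloop
  endfacet
  facet normal 0.0000 0.0000 1.0000
    outer loop
      vertex 25.20 14.20 7.19
      vertex 13.31 25.28 7.19
      vertex 5.03 22.75 7.19
    endloop
  endfacet
  facet normal 0.0000 0.0000 1.0000
    outer loop
      vertex 25.20 14.20 7.19
      vertex 5.03 22.75 7.19
      vertex 0.32 15.49 7.19
    endloop
  endfacet
  facet normal 0.0000 0.0000 1.0000
    outer loop
      vertex 25.20 14.20 7.19
      vertex 0.32 15.49 7.19
      vertex 1.38 6.90 7.19
    endloop
  endfacet
  facet normal 0.0000 0.0000 1.0000
    outer loop
      vertex 25.20 14.20 7.19
      vertex 1.38 6.90 7.19
      vertex 7.71 1.00 7.19
    endloop
  endfacet
  facet normal 0.0000 0.0000 1.0000
    outer loop
      vertex 25.20 14.20 7.19
      vertex 7.71 1.00 7.19
      vertex 16.35 0.55 7.19
    endloop
  endfacet
  facet normal 0.0000 0.0000 1.0000
    outer loop
      vertex 25.20 14.20 7.19
      vertex 16.35 0.55 7.19
      vertex 23.26 5.77 7.19
    endloop
  endfacet
  facet normal 0.8909 0.4541 0.0000
    outer loop
      vertex 25.20 14.20 0.00
      vertex 21.27 21.91 0.00
      vertex 21.27 21.91 7.19
    endloop
  endfacet
  facet normal 0.8909 0.4541 0.0000
    outer loop
      vertex 25.20 14.20 0.00
      vertex 21.27 21.91 7.19
      vertex 25.20 14.20 7.19
    endloop
  endfacet
  facet normal 0.3899 0.9209 0.0000
    outer loop
      vertex 21.27 21.91 0.00
      vertex 13.31 25.28 0.00
      vertex 13.31 25.28 7.19
    endloop
  endfacet
  facet normal 0.3899 0.9209 0.0000
    outer loop
      vertex 21.27 21.91 0.00
      vertex 13.31 25.28 7.19
      vertex 21.27 21.91 7.19
    endloop
  endfacet
  facet normal -0.2922 0.9564 0.0000
    outer loop
      vertex 13.31 25.28 0.00
      vertex 5.03 22.75 0.00
      vertex 5.03 22.75 7.19
    endloop
  endfacet
  facet normal -0.2922 0.9564 0.0000
    outer loop
      vertex 13.31 25.28 0.00
      vertex 5.03 22.75 7.19
      vertex 13.31 25.28 7.19
    endloop
  endfacet
  facet normal -0.8389 0.5443 0.0000
    outer loop
      vertex 5.03 22.75 0.00
      vertex 0.32 15.49 0.00
      vertex 0.32 15.49 7.19
    endloop
  endfacet
  facet normal -0.8389 0.5443 0.0000
    outer loop
      vertex 5.03 22.75 0.00
      vertex 0.32 15.49 7.19
      vertex 5.03 22.75 7.19
    endloop
  endfacet
  facet normal -0.9925 -0.1225 0.0000
    outer loop
      vertex 0.32 15.49 0.00
      vertex 1.38 6.90 0.00
      vertex 1.38 6.90 7.19
    endloop
  endfacet
  facet normal -0.9925 -0.1225 0.0000
    outer loop
      vertex 0.32 15.49 0.00
      vertex 1.38 6.90 7.19
      vertex 0.32 15.49 7.19
    endloop
  endfacet
  facet normal -0.6818 -0.7315 0.0000
    outer loop
      vertex 1.38 6.90 0.00
      vertex 7.71 1.00 0.00
      vertex 7.71 1.00 7.19
    endloop
  endfacet
  facet normal -0.6818 -0.7315 0.0000
    outer loop
      vertex 1.38 6.90 0.00
      vertex 7.71 1.00 7.19
      vertex 1.38 6.90 7.19
    endloop
  endfacet
  facet normal -0.0520 -0.9986 0.0000
    outer loop
      vertex 7.71 1.00 0.00
      vertex 16.35 0.55 0.00
      vertex 16.35 0.55 7.19
    endloop
  endfacet
  facet normal -0.0520 -0.9986 0.0000
    outer loop
      vertex 7.71 1.00 0.00
      vertex 16.35 0.55 7.19
      vertex 7.71 1.00 7.19
    endloop
  endfacet
  facet normal 0.6028 -0.7979 0.0000
    outer loop
      vertex 16.35 0.55 0.00
      vertex 23.26 5.77 0.00
      vertex 23.26 5.77 7.19
    endloop
  endfacet
  facet normal 0.6028 -0.7979 0.0000
    outer loop
      vertex 16.35 0.55 0.00
      vertex 23.26 5.77 7.19
      vertex 16.35 0.55 7.19
    endloop
  endfacet
  facet normal 0.9745 -0.2243 0.0000
    outer loop
      vertex 23.26 5.77 0.00
      vertex 25.20 14.20 0.00
      vertex 25.20 14.20 7.19
    endloop
  endfacet
  facet normal 0.9745 -0.2243 0.0000
    outer loop
      vertex 23.26 5.77 0.00
      vertex 25.20 14.20 7.19
      vertex 23.26 5.77 7.19
    endloop
  endfacet
endsolid part

The G0 Z moves step by Δz≈1.20 mm. Every layer's G1 loop is the same polygon, so the solid is a straight extrusion of it from z=0 to z≈7.19. Closing with flat bottom and top caps and triangulating gives 32 facets — a regular 9-sided prism (a cylinder approximated with 9 flat sides), circumscribed radius ≈ 12.7 mm, height ≈ 7.19 mm.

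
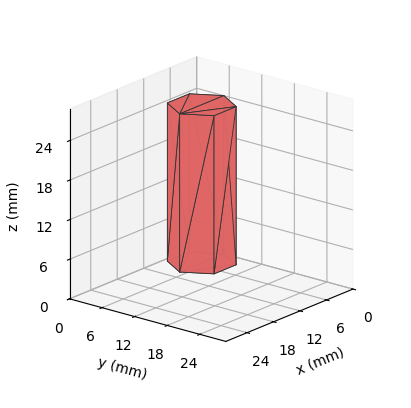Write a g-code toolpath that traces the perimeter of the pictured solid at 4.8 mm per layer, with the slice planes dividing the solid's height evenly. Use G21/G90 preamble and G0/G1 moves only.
Reading the render: the shape is a regular 6-sided prism (a cylinder approximated with 6 flat sides), circumscribed radius ≈ 5 mm, height ≈ 24 mm (dimensions read to the nearest mm from the axis ticks). For the g-code, the solid's height is divided into equal slices at the stated Δz and each level perimeter traced with G1 moves after a G0 lift.

; perimeter-only toolpath
G21 ; units = mm
G90 ; absolute positioning
G28 ; home
; layer 1
G0 Z4.8
G0 X10.0 Y5.0
G1 X7.5 Y9.3
G1 X2.5 Y9.3
G1 X0.0 Y5.0
G1 X2.5 Y0.7
G1 X7.5 Y0.7
G1 X10.0 Y5.0
; layer 2
G0 Z9.6
G0 X10.0 Y5.0
G1 X7.5 Y9.3
G1 X2.5 Y9.3
G1 X0.0 Y5.0
G1 X2.5 Y0.7
G1 X7.5 Y0.7
G1 X10.0 Y5.0
; layer 3
G0 Z14.4
G0 X10.0 Y5.0
G1 X7.5 Y9.3
G1 X2.5 Y9.3
G1 X0.0 Y5.0
G1 X2.5 Y0.7
G1 X7.5 Y0.7
G1 X10.0 Y5.0
; layer 4
G0 Z19.2
G0 X10.0 Y5.0
G1 X7.5 Y9.3
G1 X2.5 Y9.3
G1 X0.0 Y5.0
G1 X2.5 Y0.7
G1 X7.5 Y0.7
G1 X10.0 Y5.0
; layer 5
G0 Z24.0
G0 X10.0 Y5.0
G1 X7.5 Y9.3
G1 X2.5 Y9.3
G1 X0.0 Y5.0
G1 X2.5 Y0.7
G1 X7.5 Y0.7
G1 X10.0 Y5.0
M2 ; end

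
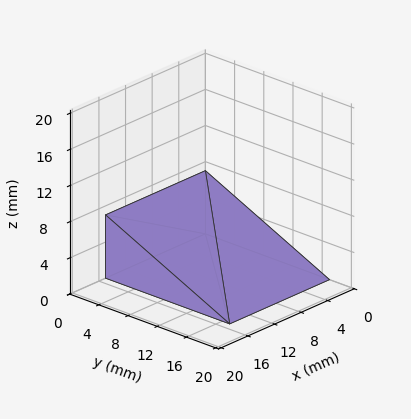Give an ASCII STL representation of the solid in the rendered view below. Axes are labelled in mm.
Reading the render: the shape is a wedge (ramp): 15 × 17 mm base, rising to 7 mm along the y=0 edge and sloping linearly to z=0 at y=17 (dimensions read to the nearest mm from the axis ticks). For the STL, each face is triangulated and given an outward normal.

solid part
  facet normal 0.0000 0.0000 -1.0000
    outer loop
      vertex 15.0 17.0 0.0
      vertex 15.0 0.0 0.0
      vertex 0.0 0.0 0.0
    endloop
  endfacet
  facet normal 0.0000 0.0000 -1.0000
    outer loop
      vertex 0.0 17.0 0.0
      vertex 15.0 17.0 0.0
      vertex 0.0 0.0 0.0
    endloop
  endfacet
  facet normal 0.0000 -1.0000 0.0000
    outer loop
      vertex 0.0 0.0 0.0
      vertex 15.0 0.0 0.0
      vertex 15.0 0.0 7.0
    endloop
  endfacet
  facet normal 0.0000 -1.0000 0.0000
    outer loop
      vertex 0.0 0.0 0.0
      vertex 15.0 0.0 7.0
      vertex 0.0 0.0 7.0
    endloop
  endfacet
  facet normal 0.0000 0.3807 0.9247
    outer loop
      vertex 0.0 0.0 7.0
      vertex 15.0 0.0 7.0
      vertex 15.0 17.0 0.0
    endloop
  endfacet
  facet normal 0.0000 0.3807 0.9247
    outer loop
      vertex 0.0 0.0 7.0
      vertex 15.0 17.0 0.0
      vertex 0.0 17.0 0.0
    endloop
  endfacet
  facet normal -1.0000 0.0000 0.0000
    outer loop
      vertex 0.0 0.0 7.0
      vertex 0.0 17.0 0.0
      vertex 0.0 0.0 0.0
    endloop
  endfacet
  facet normal 1.0000 0.0000 0.0000
    outer loop
      vertex 15.0 0.0 0.0
      vertex 15.0 17.0 0.0
      vertex 15.0 0.0 7.0
    endloop
  endfacet
endsolid part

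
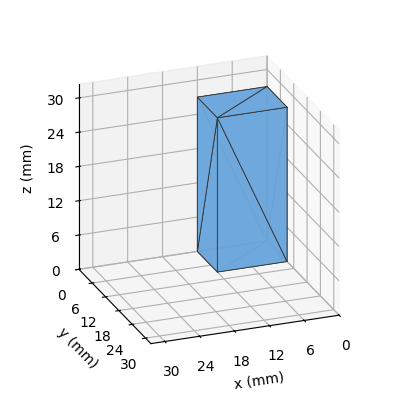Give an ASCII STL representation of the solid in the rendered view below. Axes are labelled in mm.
Reading the render: the shape is a rectangular box, roughly 12 × 9 mm footprint and 27 mm tall (dimensions read to the nearest mm from the axis ticks). For the STL, each face is triangulated and given an outward normal.

solid part
  facet normal 0.0000 0.0000 -1.0000
    outer loop
      vertex 12.00 9.00 0.00
      vertex 12.00 0.00 0.00
      vertex 0.00 0.00 0.00
    endloop
  endfacet
  facet normal 0.0000 0.0000 -1.0000
    outer loop
      vertex 0.00 9.00 0.00
      vertex 12.00 9.00 0.00
      vertex 0.00 0.00 0.00
    endloop
  endfacet
  facet normal 0.0000 0.0000 1.0000
    outer loop
      vertex 0.00 0.00 27.00
      vertex 12.00 0.00 27.00
      vertex 12.00 9.00 27.00
    endloop
  endfacet
  facet normal 0.0000 0.0000 1.0000
    outer loop
      vertex 0.00 0.00 27.00
      vertex 12.00 9.00 27.00
      vertex 0.00 9.00 27.00
    endloop
  endfacet
  facet normal 0.0000 -1.0000 0.0000
    outer loop
      vertex 0.00 0.00 0.00
      vertex 12.00 0.00 0.00
      vertex 12.00 0.00 27.00
    endloop
  endfacet
  facet normal 0.0000 -1.0000 0.0000
    outer loop
      vertex 0.00 0.00 0.00
      vertex 12.00 0.00 27.00
      vertex 0.00 0.00 27.00
    endloop
  endfacet
  facet normal 0.0000 1.0000 0.0000
    outer loop
      vertex 12.00 9.00 27.00
      vertex 12.00 9.00 0.00
      vertex 0.00 9.00 0.00
    endloop
  endfacet
  facet normal 0.0000 1.0000 0.0000
    outer loop
      vertex 0.00 9.00 27.00
      vertex 12.00 9.00 27.00
      vertex 0.00 9.00 0.00
    endloop
  endfacet
  facet normal -1.0000 0.0000 0.0000
    outer loop
      vertex 0.00 9.00 27.00
      vertex 0.00 9.00 0.00
      vertex 0.00 0.00 0.00
    endloop
  endfacet
  facet normal -1.0000 0.0000 0.0000
    outer loop
      vertex 0.00 0.00 27.00
      vertex 0.00 9.00 27.00
      vertex 0.00 0.00 0.00
    endloop
  endfacet
  facet normal 1.0000 0.0000 0.0000
    outer loop
      vertex 12.00 0.00 0.00
      vertex 12.00 9.00 0.00
      vertex 12.00 9.00 27.00
    endloop
  endfacet
  facet normal 1.0000 0.0000 0.0000
    outer loop
      vertex 12.00 0.00 0.00
      vertex 12.00 9.00 27.00
      vertex 12.00 0.00 27.00
    endloop
  endfacet
endsolid part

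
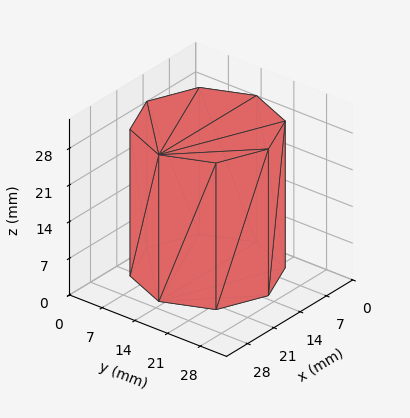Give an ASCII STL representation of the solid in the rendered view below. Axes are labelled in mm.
Reading the render: the shape is a regular 8-sided prism (a cylinder approximated with 8 flat sides), circumscribed radius ≈ 13 mm, height ≈ 28 mm (dimensions read to the nearest mm from the axis ticks). For the STL, each face is triangulated and given an outward normal.

solid part
  facet normal 0.0000 0.0000 -1.0000
    outer loop
      vertex 13.0 26.0 0.0
      vertex 22.2 22.2 0.0
      vertex 26.0 13.0 0.0
    endloop
  endfacet
  facet normal 0.0000 0.0000 -1.0000
    outer loop
      vertex 3.8 22.2 0.0
      vertex 13.0 26.0 0.0
      vertex 26.0 13.0 0.0
    endloop
  endfacet
  facet normal 0.0000 0.0000 -1.0000
    outer loop
      vertex 0.0 13.0 0.0
      vertex 3.8 22.2 0.0
      vertex 26.0 13.0 0.0
    endloop
  endfacet
  facet normal 0.0000 0.0000 -1.0000
    outer loop
      vertex 3.8 3.8 0.0
      vertex 0.0 13.0 0.0
      vertex 26.0 13.0 0.0
    endloop
  endfacet
  facet normal 0.0000 0.0000 -1.0000
    outer loop
      vertex 13.0 0.0 0.0
      vertex 3.8 3.8 0.0
      vertex 26.0 13.0 0.0
    endloop
  endfacet
  facet normal 0.0000 0.0000 -1.0000
    outer loop
      vertex 22.2 3.8 0.0
      vertex 13.0 0.0 0.0
      vertex 26.0 13.0 0.0
    endloop
  endfacet
  facet normal 0.0000 0.0000 1.0000
    outer loop
      vertex 26.0 13.0 28.0
      vertex 22.2 22.2 28.0
      vertex 13.0 26.0 28.0
    endloop
  endfacet
  facet normal 0.0000 0.0000 1.0000
    outer loop
      vertex 26.0 13.0 28.0
      vertex 13.0 26.0 28.0
      vertex 3.8 22.2 28.0
    endloop
  endfacet
  facet normal 0.0000 0.0000 1.0000
    outer loop
      vertex 26.0 13.0 28.0
      vertex 3.8 22.2 28.0
      vertex 0.0 13.0 28.0
    endloop
  endfacet
  facet normal 0.0000 0.0000 1.0000
    outer loop
      vertex 26.0 13.0 28.0
      vertex 0.0 13.0 28.0
      vertex 3.8 3.8 28.0
    endloop
  endfacet
  facet normal 0.0000 0.0000 1.0000
    outer loop
      vertex 26.0 13.0 28.0
      vertex 3.8 3.8 28.0
      vertex 13.0 0.0 28.0
    endloop
  endfacet
  facet normal 0.0000 0.0000 1.0000
    outer loop
      vertex 26.0 13.0 28.0
      vertex 13.0 0.0 28.0
      vertex 22.2 3.8 28.0
    endloop
  endfacet
  facet normal 0.9243 0.3818 0.0000
    outer loop
      vertex 26.0 13.0 0.0
      vertex 22.2 22.2 0.0
      vertex 22.2 22.2 28.0
    endloop
  endfacet
  facet normal 0.9243 0.3818 0.0000
    outer loop
      vertex 26.0 13.0 0.0
      vertex 22.2 22.2 28.0
      vertex 26.0 13.0 28.0
    endloop
  endfacet
  facet normal 0.3818 0.9243 0.0000
    outer loop
      vertex 22.2 22.2 0.0
      vertex 13.0 26.0 0.0
      vertex 13.0 26.0 28.0
    endloop
  endfacet
  facet normal 0.3818 0.9243 0.0000
    outer loop
      vertex 22.2 22.2 0.0
      vertex 13.0 26.0 28.0
      vertex 22.2 22.2 28.0
    endloop
  endfacet
  facet normal -0.3818 0.9243 0.0000
    outer loop
      vertex 13.0 26.0 0.0
      vertex 3.8 22.2 0.0
      vertex 3.8 22.2 28.0
    endloop
  endfacet
  facet normal -0.3818 0.9243 0.0000
    outer loop
      vertex 13.0 26.0 0.0
      vertex 3.8 22.2 28.0
      vertex 13.0 26.0 28.0
    endloop
  endfacet
  facet normal -0.9243 0.3818 0.0000
    outer loop
      vertex 3.8 22.2 0.0
      vertex 0.0 13.0 0.0
      vertex 0.0 13.0 28.0
    endloop
  endfacet
  facet normal -0.9243 0.3818 0.0000
    outer loop
      vertex 3.8 22.2 0.0
      vertex 0.0 13.0 28.0
      vertex 3.8 22.2 28.0
    endloop
  endfacet
  facet normal -0.9243 -0.3818 0.0000
    outer loop
      vertex 0.0 13.0 0.0
      vertex 3.8 3.8 0.0
      vertex 3.8 3.8 28.0
    endloop
  endfacet
  facet normal -0.9243 -0.3818 0.0000
    outer loop
      vertex 0.0 13.0 0.0
      vertex 3.8 3.8 28.0
      vertex 0.0 13.0 28.0
    endloop
  endfacet
  facet normal -0.3818 -0.9243 0.0000
    outer loop
      vertex 3.8 3.8 0.0
      vertex 13.0 0.0 0.0
      vertex 13.0 0.0 28.0
    endloop
  endfacet
  facet normal -0.3818 -0.9243 0.0000
    outer loop
      vertex 3.8 3.8 0.0
      vertex 13.0 0.0 28.0
      vertex 3.8 3.8 28.0
    endloop
  endfacet
  facet normal 0.3818 -0.9243 0.0000
    outer loop
      vertex 13.0 0.0 0.0
      vertex 22.2 3.8 0.0
      vertex 22.2 3.8 28.0
    endloop
  endfacet
  facet normal 0.3818 -0.9243 0.0000
    outer loop
      vertex 13.0 0.0 0.0
      vertex 22.2 3.8 28.0
      vertex 13.0 0.0 28.0
    endloop
  endfacet
  facet normal 0.9243 -0.3818 0.0000
    outer loop
      vertex 22.2 3.8 0.0
      vertex 26.0 13.0 0.0
      vertex 26.0 13.0 28.0
    endloop
  endfacet
  facet normal 0.9243 -0.3818 0.0000
    outer loop
      vertex 22.2 3.8 0.0
      vertex 26.0 13.0 28.0
      vertex 22.2 3.8 28.0
    endloop
  endfacet
endsolid part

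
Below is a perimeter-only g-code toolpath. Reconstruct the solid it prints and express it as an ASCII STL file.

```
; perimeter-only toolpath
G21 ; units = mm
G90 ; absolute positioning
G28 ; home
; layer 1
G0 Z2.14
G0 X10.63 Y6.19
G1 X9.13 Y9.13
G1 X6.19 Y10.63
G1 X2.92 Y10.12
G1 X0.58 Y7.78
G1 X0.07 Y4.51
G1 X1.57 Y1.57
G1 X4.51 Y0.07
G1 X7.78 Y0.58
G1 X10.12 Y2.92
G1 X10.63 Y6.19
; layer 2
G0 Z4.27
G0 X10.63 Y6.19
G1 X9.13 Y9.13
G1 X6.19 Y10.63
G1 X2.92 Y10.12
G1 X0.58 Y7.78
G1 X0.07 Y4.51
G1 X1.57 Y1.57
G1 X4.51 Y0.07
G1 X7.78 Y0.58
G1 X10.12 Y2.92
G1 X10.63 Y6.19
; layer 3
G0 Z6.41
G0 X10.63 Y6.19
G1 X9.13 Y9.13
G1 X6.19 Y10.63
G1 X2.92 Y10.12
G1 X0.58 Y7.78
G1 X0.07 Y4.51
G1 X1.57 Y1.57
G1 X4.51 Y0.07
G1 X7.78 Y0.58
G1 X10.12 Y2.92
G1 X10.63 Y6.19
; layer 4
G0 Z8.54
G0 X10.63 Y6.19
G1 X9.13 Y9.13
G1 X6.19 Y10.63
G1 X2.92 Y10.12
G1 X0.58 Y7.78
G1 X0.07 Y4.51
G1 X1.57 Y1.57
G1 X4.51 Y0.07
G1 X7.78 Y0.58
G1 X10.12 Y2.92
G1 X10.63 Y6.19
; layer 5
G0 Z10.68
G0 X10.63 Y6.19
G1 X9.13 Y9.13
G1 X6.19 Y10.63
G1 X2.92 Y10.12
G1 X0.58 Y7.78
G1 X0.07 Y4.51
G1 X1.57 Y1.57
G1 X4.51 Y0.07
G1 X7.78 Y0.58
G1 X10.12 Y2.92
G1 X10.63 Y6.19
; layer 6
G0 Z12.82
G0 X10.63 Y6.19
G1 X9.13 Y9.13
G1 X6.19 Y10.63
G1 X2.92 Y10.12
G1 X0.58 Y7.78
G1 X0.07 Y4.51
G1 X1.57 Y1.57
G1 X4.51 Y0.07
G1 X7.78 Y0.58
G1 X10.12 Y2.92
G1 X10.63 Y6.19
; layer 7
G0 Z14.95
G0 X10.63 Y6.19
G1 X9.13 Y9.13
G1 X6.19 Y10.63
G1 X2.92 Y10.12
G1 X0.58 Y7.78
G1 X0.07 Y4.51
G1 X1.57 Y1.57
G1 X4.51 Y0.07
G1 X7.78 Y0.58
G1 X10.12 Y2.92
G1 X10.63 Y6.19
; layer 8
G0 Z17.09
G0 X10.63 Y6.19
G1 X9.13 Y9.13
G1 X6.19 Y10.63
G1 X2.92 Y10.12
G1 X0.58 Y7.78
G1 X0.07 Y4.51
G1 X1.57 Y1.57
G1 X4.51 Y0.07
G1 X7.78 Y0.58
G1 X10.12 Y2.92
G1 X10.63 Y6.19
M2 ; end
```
solid part
  facet normal 0.0000 0.0000 -1.0000
    outer loop
      vertex 6.19 10.63 0.00
      vertex 9.13 9.13 0.00
      vertex 10.63 6.19 0.00
    endloop
  endfacet
  facet normal 0.0000 0.0000 -1.0000
    outer loop
      vertex 2.92 10.12 0.00
      vertex 6.19 10.63 0.00
      vertex 10.63 6.19 0.00
    endloop
  endfacet
  facet normal 0.0000 0.0000 -1.0000
    outer loop
      vertex 0.58 7.78 0.00
      vertex 2.92 10.12 0.00
      vertex 10.63 6.19 0.00
    endloop
  endfacet
  facet normal 0.0000 0.0000 -1.0000
    outer loop
      vertex 0.07 4.51 0.00
      vertex 0.58 7.78 0.00
      vertex 10.63 6.19 0.00
    endloop
  endfacet
  facet normal 0.0000 0.0000 -1.0000
    outer loop
      vertex 1.57 1.57 0.00
      vertex 0.07 4.51 0.00
      vertex 10.63 6.19 0.00
    endloop
  endfacet
  facet normal 0.0000 0.0000 -1.0000
    outer loop
      vertex 4.51 0.07 0.00
      vertex 1.57 1.57 0.00
      vertex 10.63 6.19 0.00
    endloop
  endfacet
  facet normal 0.0000 0.0000 -1.0000
    outer loop
      vertex 7.78 0.58 0.00
      vertex 4.51 0.07 0.00
      vertex 10.63 6.19 0.00
    endloop
  endfacet
  facet normal 0.0000 0.0000 -1.0000
    outer loop
      vertex 10.12 2.92 0.00
      vertex 7.78 0.58 0.00
      vertex 10.63 6.19 0.00
    endloop
  endfacet
  facet normal 0.0000 0.0000 1.0000
    outer loop
      vertex 10.63 6.19 17.09
      vertex 9.13 9.13 17.09
      vertex 6.19 10.63 17.09
    endloop
  endfacet
  facet normal 0.0000 0.0000 1.0000
    outer loop
      vertex 10.63 6.19 17.09
      vertex 6.19 10.63 17.09
      vertex 2.92 10.12 17.09
    endloop
  endfacet
  facet normal 0.0000 0.0000 1.0000
    outer loop
      vertex 10.63 6.19 17.09
      vertex 2.92 10.12 17.09
      vertex 0.58 7.78 17.09
    endloop
  endfacet
  facet normal 0.0000 0.0000 1.0000
    outer loop
      vertex 10.63 6.19 17.09
      vertex 0.58 7.78 17.09
      vertex 0.07 4.51 17.09
    endloop
  endfacet
  facet normal 0.0000 0.0000 1.0000
    outer loop
      vertex 10.63 6.19 17.09
      vertex 0.07 4.51 17.09
      vertex 1.57 1.57 17.09
    endloop
  endfacet
  facet normal 0.0000 0.0000 1.0000
    outer loop
      vertex 10.63 6.19 17.09
      vertex 1.57 1.57 17.09
      vertex 4.51 0.07 17.09
    endloop
  endfacet
  facet normal 0.0000 0.0000 1.0000
    outer loop
      vertex 10.63 6.19 17.09
      vertex 4.51 0.07 17.09
      vertex 7.78 0.58 17.09
    endloop
  endfacet
  facet normal 0.0000 0.0000 1.0000
    outer loop
      vertex 10.63 6.19 17.09
      vertex 7.78 0.58 17.09
      vertex 10.12 2.92 17.09
    endloop
  endfacet
  facet normal 0.8908 0.4545 0.0000
    outer loop
      vertex 10.63 6.19 0.00
      vertex 9.13 9.13 0.00
      vertex 9.13 9.13 17.09
    endloop
  endfacet
  facet normal 0.8908 0.4545 0.0000
    outer loop
      vertex 10.63 6.19 0.00
      vertex 9.13 9.13 17.09
      vertex 10.63 6.19 17.09
    endloop
  endfacet
  facet normal 0.4545 0.8908 0.0000
    outer loop
      vertex 9.13 9.13 0.00
      vertex 6.19 10.63 0.00
      vertex 6.19 10.63 17.09
    endloop
  endfacet
  facet normal 0.4545 0.8908 0.0000
    outer loop
      vertex 9.13 9.13 0.00
      vertex 6.19 10.63 17.09
      vertex 9.13 9.13 17.09
    endloop
  endfacet
  facet normal -0.1541 0.9881 0.0000
    outer loop
      vertex 6.19 10.63 0.00
      vertex 2.92 10.12 0.00
      vertex 2.92 10.12 17.09
    endloop
  endfacet
  facet normal -0.1541 0.9881 0.0000
    outer loop
      vertex 6.19 10.63 0.00
      vertex 2.92 10.12 17.09
      vertex 6.19 10.63 17.09
    endloop
  endfacet
  facet normal -0.7071 0.7071 0.0000
    outer loop
      vertex 2.92 10.12 0.00
      vertex 0.58 7.78 0.00
      vertex 0.58 7.78 17.09
    endloop
  endfacet
  facet normal -0.7071 0.7071 0.0000
    outer loop
      vertex 2.92 10.12 0.00
      vertex 0.58 7.78 17.09
      vertex 2.92 10.12 17.09
    endloop
  endfacet
  facet normal -0.9881 0.1541 0.0000
    outer loop
      vertex 0.58 7.78 0.00
      vertex 0.07 4.51 0.00
      vertex 0.07 4.51 17.09
    endloop
  endfacet
  facet normal -0.9881 0.1541 0.0000
    outer loop
      vertex 0.58 7.78 0.00
      vertex 0.07 4.51 17.09
      vertex 0.58 7.78 17.09
    endloop
  endfacet
  facet normal -0.8908 -0.4545 0.0000
    outer loop
      vertex 0.07 4.51 0.00
      vertex 1.57 1.57 0.00
      vertex 1.57 1.57 17.09
    endloop
  endfacet
  facet normal -0.8908 -0.4545 0.0000
    outer loop
      vertex 0.07 4.51 0.00
      vertex 1.57 1.57 17.09
      vertex 0.07 4.51 17.09
    endloop
  endfacet
  facet normal -0.4545 -0.8908 0.0000
    outer loop
      vertex 1.57 1.57 0.00
      vertex 4.51 0.07 0.00
      vertex 4.51 0.07 17.09
    endloop
  endfacet
  facet normal -0.4545 -0.8908 0.0000
    outer loop
      vertex 1.57 1.57 0.00
      vertex 4.51 0.07 17.09
      vertex 1.57 1.57 17.09
    endloop
  endfacet
  facet normal 0.1541 -0.9881 0.0000
    outer loop
      vertex 4.51 0.07 0.00
      vertex 7.78 0.58 0.00
      vertex 7.78 0.58 17.09
    endloop
  endfacet
  facet normal 0.1541 -0.9881 0.0000
    outer loop
      vertex 4.51 0.07 0.00
      vertex 7.78 0.58 17.09
      vertex 4.51 0.07 17.09
    endloop
  endfacet
  facet normal 0.7071 -0.7071 0.0000
    outer loop
      vertex 7.78 0.58 0.00
      vertex 10.12 2.92 0.00
      vertex 10.12 2.92 17.09
    endloop
  endfacet
  facet normal 0.7071 -0.7071 0.0000
    outer loop
      vertex 7.78 0.58 0.00
      vertex 10.12 2.92 17.09
      vertex 7.78 0.58 17.09
    endloop
  endfacet
  facet normal 0.9881 -0.1541 0.0000
    outer loop
      vertex 10.12 2.92 0.00
      vertex 10.63 6.19 0.00
      vertex 10.63 6.19 17.09
    endloop
  endfacet
  facet normal 0.9881 -0.1541 0.0000
    outer loop
      vertex 10.12 2.92 0.00
      vertex 10.63 6.19 17.09
      vertex 10.12 2.92 17.09
    endloop
  endfacet
endsolid part

The G0 Z moves step by Δz≈2.14 mm. Every layer's G1 loop is the same polygon, so the solid is a straight extrusion of it from z=0 to z≈17.1. Closing with flat bottom and top caps and triangulating gives 36 facets — a regular 10-sided prism (a cylinder approximated with 10 flat sides), circumscribed radius ≈ 5.35 mm, height ≈ 17.1 mm.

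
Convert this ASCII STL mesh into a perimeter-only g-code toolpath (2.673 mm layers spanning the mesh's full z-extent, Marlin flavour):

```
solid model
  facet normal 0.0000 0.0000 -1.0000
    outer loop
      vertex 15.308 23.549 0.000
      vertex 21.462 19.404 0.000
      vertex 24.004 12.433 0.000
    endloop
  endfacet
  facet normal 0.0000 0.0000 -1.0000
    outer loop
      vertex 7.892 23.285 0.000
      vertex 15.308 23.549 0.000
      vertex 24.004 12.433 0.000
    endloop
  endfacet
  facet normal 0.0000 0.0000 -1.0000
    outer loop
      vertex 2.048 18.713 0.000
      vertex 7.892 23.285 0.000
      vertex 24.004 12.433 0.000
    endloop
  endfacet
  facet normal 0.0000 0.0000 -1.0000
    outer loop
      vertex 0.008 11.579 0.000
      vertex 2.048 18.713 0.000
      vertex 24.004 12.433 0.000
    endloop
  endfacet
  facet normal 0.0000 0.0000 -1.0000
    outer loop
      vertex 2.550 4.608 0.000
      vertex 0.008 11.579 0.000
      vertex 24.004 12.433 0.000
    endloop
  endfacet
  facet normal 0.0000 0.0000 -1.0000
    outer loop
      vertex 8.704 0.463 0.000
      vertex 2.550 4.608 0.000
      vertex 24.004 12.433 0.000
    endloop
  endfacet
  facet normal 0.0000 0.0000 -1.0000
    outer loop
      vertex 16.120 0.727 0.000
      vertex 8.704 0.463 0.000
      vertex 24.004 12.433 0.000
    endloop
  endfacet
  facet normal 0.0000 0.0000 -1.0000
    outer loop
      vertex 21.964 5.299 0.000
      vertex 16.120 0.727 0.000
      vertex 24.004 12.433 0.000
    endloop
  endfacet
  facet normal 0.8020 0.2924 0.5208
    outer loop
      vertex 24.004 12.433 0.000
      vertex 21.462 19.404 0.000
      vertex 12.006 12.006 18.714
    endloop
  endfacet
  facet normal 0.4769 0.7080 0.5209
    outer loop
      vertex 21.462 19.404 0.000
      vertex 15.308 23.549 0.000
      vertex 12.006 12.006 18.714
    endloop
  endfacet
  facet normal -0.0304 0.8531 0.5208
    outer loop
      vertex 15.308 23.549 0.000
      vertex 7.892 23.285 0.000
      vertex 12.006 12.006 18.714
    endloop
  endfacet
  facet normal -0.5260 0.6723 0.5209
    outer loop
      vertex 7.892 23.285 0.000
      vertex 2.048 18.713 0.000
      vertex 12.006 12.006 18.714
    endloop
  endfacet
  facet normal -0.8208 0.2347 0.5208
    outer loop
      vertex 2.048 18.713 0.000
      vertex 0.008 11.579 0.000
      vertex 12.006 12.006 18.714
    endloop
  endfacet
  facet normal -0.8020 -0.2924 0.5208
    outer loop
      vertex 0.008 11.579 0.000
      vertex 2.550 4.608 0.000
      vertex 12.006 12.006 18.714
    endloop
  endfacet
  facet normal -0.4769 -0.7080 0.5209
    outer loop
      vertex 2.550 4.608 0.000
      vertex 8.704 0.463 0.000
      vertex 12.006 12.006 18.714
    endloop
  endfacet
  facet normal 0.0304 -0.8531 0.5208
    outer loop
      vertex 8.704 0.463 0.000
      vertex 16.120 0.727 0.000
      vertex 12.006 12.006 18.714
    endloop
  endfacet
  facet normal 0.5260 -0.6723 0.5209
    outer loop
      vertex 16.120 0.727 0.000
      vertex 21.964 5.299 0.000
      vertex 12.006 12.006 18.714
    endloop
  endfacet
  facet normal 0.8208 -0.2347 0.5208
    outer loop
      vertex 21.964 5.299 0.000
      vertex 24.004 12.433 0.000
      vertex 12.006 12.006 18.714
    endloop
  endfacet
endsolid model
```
; perimeter-only toolpath
G21 ; units = mm
G90 ; absolute positioning
G28 ; home
; layer 1
G0 Z2.673
G0 X22.290 Y12.372
G1 X20.111 Y18.347
G1 X14.836 Y21.900
G1 X8.480 Y21.674
G1 X3.471 Y17.755
G1 X1.722 Y11.640
G1 X3.901 Y5.665
G1 X9.176 Y2.112
G1 X15.532 Y2.338
G1 X20.541 Y6.257
G1 X22.290 Y12.372
; layer 2
G0 Z5.347
G0 X20.576 Y12.311
G1 X18.760 Y17.290
G1 X14.365 Y20.251
G1 X9.067 Y20.062
G1 X4.893 Y16.797
G1 X3.436 Y11.701
G1 X5.252 Y6.722
G1 X9.647 Y3.761
G1 X14.945 Y3.950
G1 X19.119 Y7.215
G1 X20.576 Y12.311
; layer 3
G0 Z8.020
G0 X18.862 Y12.250
G1 X17.409 Y16.233
G1 X13.893 Y18.602
G1 X9.655 Y18.451
G1 X6.316 Y15.839
G1 X5.150 Y11.762
G1 X6.603 Y7.779
G1 X10.119 Y5.410
G1 X14.357 Y5.561
G1 X17.696 Y8.173
G1 X18.862 Y12.250
; layer 4
G0 Z10.694
G0 X17.148 Y12.189
G1 X16.059 Y15.177
G1 X13.421 Y16.953
G1 X10.243 Y16.840
G1 X7.738 Y14.880
G1 X6.864 Y11.823
G1 X7.953 Y8.835
G1 X10.591 Y7.059
G1 X13.769 Y7.172
G1 X16.274 Y9.132
G1 X17.148 Y12.189
; layer 5
G0 Z13.367
G0 X15.434 Y12.128
G1 X14.708 Y14.120
G1 X12.949 Y15.304
G1 X10.831 Y15.229
G1 X9.161 Y13.922
G1 X8.578 Y11.884
G1 X9.304 Y9.892
G1 X11.063 Y8.708
G1 X13.181 Y8.783
G1 X14.851 Y10.090
G1 X15.434 Y12.128
; layer 6
G0 Z16.041
G0 X13.720 Y12.067
G1 X13.357 Y13.063
G1 X12.478 Y13.655
G1 X11.418 Y13.617
G1 X10.583 Y12.964
G1 X10.292 Y11.945
G1 X10.655 Y10.949
G1 X11.534 Y10.357
G1 X12.594 Y10.395
G1 X13.429 Y11.048
G1 X13.720 Y12.067
M2 ; end

The solid is a regular 10-sided pyramid, base circumscribed radius ≈ 12 mm, apex at z ≈ 18.7 mm. Slicing at Δz = 2.673 mm — 7 equal slices spanning the solid's height, so layer i sits at z = i·h/7 — gives 6 non-empty perimeters. Each is a 10-segment closed polygon; G0 lifts to the layer z and rapids to the start vertex, then G1 traces the edges. The cross-section shrinks linearly with z (the slice at the apex is degenerate and omitted).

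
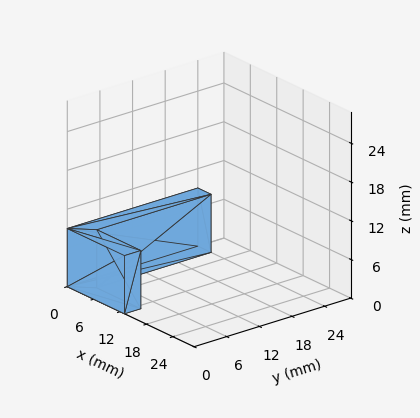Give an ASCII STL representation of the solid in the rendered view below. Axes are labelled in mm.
Reading the render: the shape is an L-shaped prism: outer 13 × 24 mm, arm thicknesses ≈ 3 mm (horizontal) and 3 mm (vertical), extruded 9 mm in z (dimensions read to the nearest mm from the axis ticks). For the STL, each face is triangulated and given an outward normal.

solid part
  facet normal 0.0000 0.0000 -1.0000
    outer loop
      vertex 13.00 3.00 0.00
      vertex 13.00 0.00 0.00
      vertex 0.00 0.00 0.00
    endloop
  endfacet
  facet normal 0.0000 0.0000 -1.0000
    outer loop
      vertex 3.00 3.00 0.00
      vertex 13.00 3.00 0.00
      vertex 0.00 0.00 0.00
    endloop
  endfacet
  facet normal 0.0000 0.0000 -1.0000
    outer loop
      vertex 3.00 24.00 0.00
      vertex 3.00 3.00 0.00
      vertex 0.00 0.00 0.00
    endloop
  endfacet
  facet normal 0.0000 0.0000 -1.0000
    outer loop
      vertex 0.00 24.00 0.00
      vertex 3.00 24.00 0.00
      vertex 0.00 0.00 0.00
    endloop
  endfacet
  facet normal 0.0000 0.0000 1.0000
    outer loop
      vertex 0.00 0.00 9.00
      vertex 13.00 0.00 9.00
      vertex 13.00 3.00 9.00
    endloop
  endfacet
  facet normal 0.0000 0.0000 1.0000
    outer loop
      vertex 0.00 0.00 9.00
      vertex 13.00 3.00 9.00
      vertex 3.00 3.00 9.00
    endloop
  endfacet
  facet normal 0.0000 0.0000 1.0000
    outer loop
      vertex 0.00 0.00 9.00
      vertex 3.00 3.00 9.00
      vertex 3.00 24.00 9.00
    endloop
  endfacet
  facet normal 0.0000 0.0000 1.0000
    outer loop
      vertex 0.00 0.00 9.00
      vertex 3.00 24.00 9.00
      vertex 0.00 24.00 9.00
    endloop
  endfacet
  facet normal 0.0000 -1.0000 0.0000
    outer loop
      vertex 0.00 0.00 0.00
      vertex 13.00 0.00 0.00
      vertex 13.00 0.00 9.00
    endloop
  endfacet
  facet normal 0.0000 -1.0000 0.0000
    outer loop
      vertex 0.00 0.00 0.00
      vertex 13.00 0.00 9.00
      vertex 0.00 0.00 9.00
    endloop
  endfacet
  facet normal 1.0000 0.0000 0.0000
    outer loop
      vertex 13.00 0.00 0.00
      vertex 13.00 3.00 0.00
      vertex 13.00 3.00 9.00
    endloop
  endfacet
  facet normal 1.0000 0.0000 0.0000
    outer loop
      vertex 13.00 0.00 0.00
      vertex 13.00 3.00 9.00
      vertex 13.00 0.00 9.00
    endloop
  endfacet
  facet normal 0.0000 1.0000 0.0000
    outer loop
      vertex 13.00 3.00 0.00
      vertex 3.00 3.00 0.00
      vertex 3.00 3.00 9.00
    endloop
  endfacet
  facet normal 0.0000 1.0000 0.0000
    outer loop
      vertex 13.00 3.00 0.00
      vertex 3.00 3.00 9.00
      vertex 13.00 3.00 9.00
    endloop
  endfacet
  facet normal 1.0000 0.0000 0.0000
    outer loop
      vertex 3.00 3.00 0.00
      vertex 3.00 24.00 0.00
      vertex 3.00 24.00 9.00
    endloop
  endfacet
  facet normal 1.0000 0.0000 0.0000
    outer loop
      vertex 3.00 3.00 0.00
      vertex 3.00 24.00 9.00
      vertex 3.00 3.00 9.00
    endloop
  endfacet
  facet normal 0.0000 1.0000 0.0000
    outer loop
      vertex 3.00 24.00 0.00
      vertex 0.00 24.00 0.00
      vertex 0.00 24.00 9.00
    endloop
  endfacet
  facet normal 0.0000 1.0000 0.0000
    outer loop
      vertex 3.00 24.00 0.00
      vertex 0.00 24.00 9.00
      vertex 3.00 24.00 9.00
    endloop
  endfacet
  facet normal -1.0000 0.0000 0.0000
    outer loop
      vertex 0.00 24.00 0.00
      vertex 0.00 0.00 0.00
      vertex 0.00 0.00 9.00
    endloop
  endfacet
  facet normal -1.0000 0.0000 0.0000
    outer loop
      vertex 0.00 24.00 0.00
      vertex 0.00 0.00 9.00
      vertex 0.00 24.00 9.00
    endloop
  endfacet
endsolid part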